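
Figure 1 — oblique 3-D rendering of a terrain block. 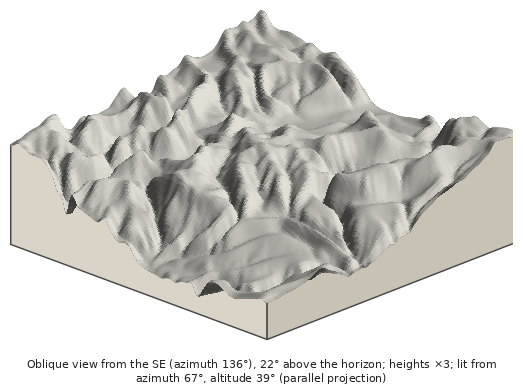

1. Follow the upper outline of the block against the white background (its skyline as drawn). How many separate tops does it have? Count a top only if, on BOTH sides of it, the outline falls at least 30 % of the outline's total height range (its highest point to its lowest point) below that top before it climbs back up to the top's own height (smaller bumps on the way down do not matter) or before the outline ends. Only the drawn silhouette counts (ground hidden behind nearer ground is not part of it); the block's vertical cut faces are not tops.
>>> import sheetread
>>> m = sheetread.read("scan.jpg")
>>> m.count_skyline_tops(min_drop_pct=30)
1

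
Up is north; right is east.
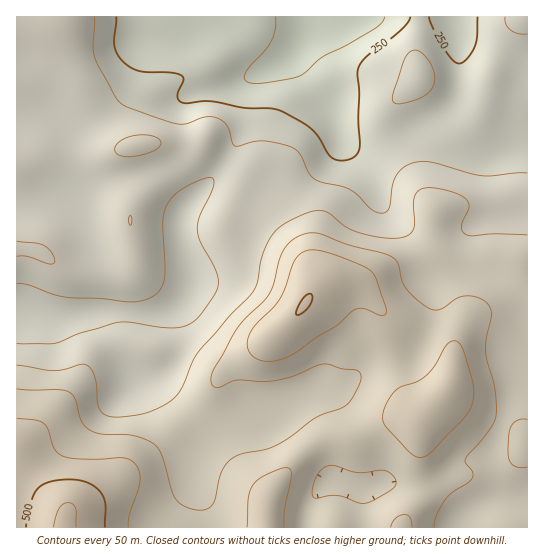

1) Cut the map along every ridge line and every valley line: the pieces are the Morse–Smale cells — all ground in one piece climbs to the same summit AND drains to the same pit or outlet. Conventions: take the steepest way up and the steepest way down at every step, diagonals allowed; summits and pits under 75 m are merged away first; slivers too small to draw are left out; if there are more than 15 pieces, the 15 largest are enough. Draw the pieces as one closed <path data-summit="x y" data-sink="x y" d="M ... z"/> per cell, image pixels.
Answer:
<path data-summit="65 527" data-sink="310 17" d="M527 16l-511 1 1 511 187-1-1-22-11-28 0-16 7-15 10-15-51-50-17-2 10 0 10-4 12-14 6-15-3-39 13-20 2-10 34-14 15-14 7-12 5-26 9-21 20-25 18-43 5-8 15-13 10 2 12 38 26 25 16 40 11 13 24 13 11 3 26-2 23-12-5 8 0 14 6 14 8 7 18 8 13 4 10-1z"/><path data-summit="305 305" data-sink="310 17" d="M326 101l-7 0-6 4-14 17-18 43-17 21-9 17-7 30-8 16-15 14-34 14-2 10-13 20 3 39-6 15-12 14-10 4-10 0 17 2 51 50-10 15-7 15 0 16 11 28 2 23 256 0 2-6 7-9 29-16-8-43 18-49 19-38 0-90-23-5-18-8-8-7-6-14 0-14 2-5-20 9-26 2-11-3-24-13-11-13-16-40-26-25-9-32z"/><path data-summit="65 527" data-sink="310 17" d="M527 368l-22 46-14 40 8 43-29 16-7 9-1 6 66-1z"/>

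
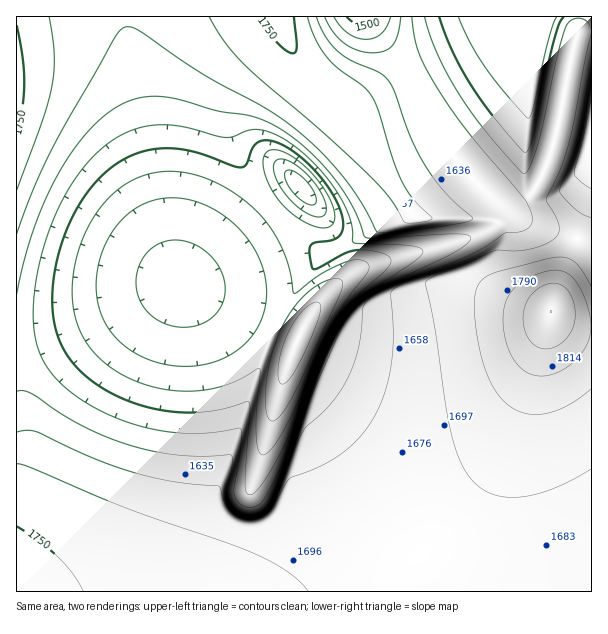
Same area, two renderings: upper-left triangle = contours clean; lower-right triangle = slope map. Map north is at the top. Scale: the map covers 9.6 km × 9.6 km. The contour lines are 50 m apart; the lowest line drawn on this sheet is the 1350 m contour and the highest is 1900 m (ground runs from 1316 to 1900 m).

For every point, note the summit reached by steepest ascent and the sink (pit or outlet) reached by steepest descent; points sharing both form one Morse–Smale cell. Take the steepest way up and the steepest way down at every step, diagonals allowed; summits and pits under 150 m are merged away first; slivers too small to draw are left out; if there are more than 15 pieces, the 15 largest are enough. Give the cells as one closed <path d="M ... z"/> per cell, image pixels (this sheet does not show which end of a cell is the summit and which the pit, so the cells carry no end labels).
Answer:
<path d="M279 16l-263 1 0 574 575 1 1-389-26 60-15 49-27-18-13-15-5-10 0-38-6-8-15-5-66 0-5-2-29-42-35-58-38-38-11-13-11-18z"/><path d="M524 16l-244 1 10 30 11 18 11 13 38 38 35 58 29 42 5 2 66 0 15 5 6 8 0 38 5 10 13 15 27 18 11-37 30-74 0-37-26 24-9 0-29-14-4-6 0-24 8-67 0-35-4-19z"/><path d="M591 16l-67 1 8 25 0 35-8 67 0 24 4 6 29 14 9 0 4-2 22-24z"/>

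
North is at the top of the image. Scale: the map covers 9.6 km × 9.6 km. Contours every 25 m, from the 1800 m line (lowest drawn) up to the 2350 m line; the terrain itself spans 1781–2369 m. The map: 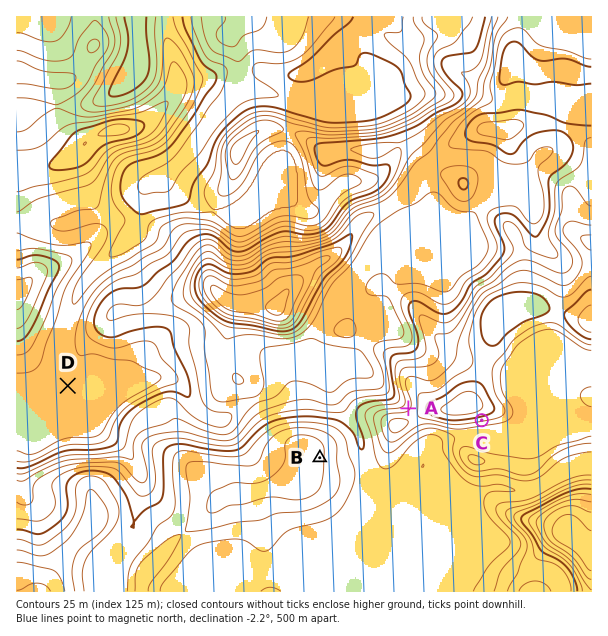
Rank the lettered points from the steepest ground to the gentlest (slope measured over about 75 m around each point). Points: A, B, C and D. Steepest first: C A B D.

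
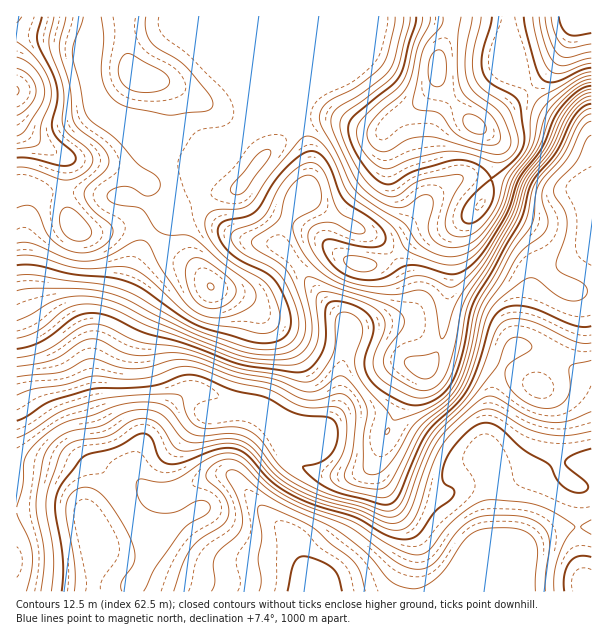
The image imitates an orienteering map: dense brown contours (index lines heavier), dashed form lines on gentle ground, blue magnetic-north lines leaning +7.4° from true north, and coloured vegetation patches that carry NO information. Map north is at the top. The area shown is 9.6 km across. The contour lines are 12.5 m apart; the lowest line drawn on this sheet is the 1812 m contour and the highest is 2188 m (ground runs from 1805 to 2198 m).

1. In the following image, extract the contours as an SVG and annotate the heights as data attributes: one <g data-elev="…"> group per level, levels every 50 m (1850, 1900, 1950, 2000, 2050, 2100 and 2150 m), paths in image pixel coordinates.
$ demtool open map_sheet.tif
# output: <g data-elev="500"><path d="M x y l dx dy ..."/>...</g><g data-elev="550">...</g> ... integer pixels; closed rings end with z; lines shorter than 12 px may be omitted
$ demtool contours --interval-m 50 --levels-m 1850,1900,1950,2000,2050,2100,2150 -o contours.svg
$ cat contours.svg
<g data-elev="1850"><path d="M174 591l9-27 8-15 10-10 21-14 6-7 1-9-4-11-5-7-12-11-2-4 2-6 5-5 8-5 7-1 8 1 6 4 22 22 17 12 21 10 47 19 46 34 9 5 9 3 10 0 11-6 23-32 8-7 9-5 12-3 18-1 15 1 13 3 11 8 6 12 0 10-4 27 0 15"/></g><g data-elev="1900"><path d="M41 591l3-22 0-15-7-39-1-12 6-41 4-10 8-11 11-7 10-4 26-4 27-14 16-3 14 4 9 6 15 19 7 4 11 1 27-4 15 2 12 8 22 27 18 12 23 10 40 11 26 12 10 2 9-3 8-8 18-52 11-22 14-15 30-25 6-2 6 1 32 19 22 6 18-1 24-9"/></g><g data-elev="1950"><path d="M17 395l15-6 33-4 27-9 30 3 15 0 16-3 26-9 9-1 10 2 36 14 36 8 32 16 12 2 19-1 8 2 4 5 1 6 0 20-4 15-11 18 0 7 7 6 11 5 29 6 10 0 4-3 4-7 19-43 8-13 8-9 23-20 11-15 10-25 11-44 5-9 6-7 24-20 9-4 7 2 18 14 12 6 12 0 8-6 0-6-4-4-21-11-6-6 1-7 9-26 1-12-2-10-10-15-1-6 3-9 20-21 9-21 5-5"/></g><g data-elev="2000"><path d="M17 349l13-3 12-5 35-25 9-3 9 0 16 4 33 16 39 10 56 21 52 8 11 0 10-6 11-16 3-12-1-26 2-7 5-3 7-1 12 3 11 5 7 6 4 6 0 12-7 21-2 9 3 11 6 9 11 9 21 11 12 2 12-3 15-9 10-15 9-25 10-48 47-84 12-39 24-30 20-38 8-8 7-2"/></g><g data-elev="2050"><path d="M17 275l18 0 79 12 21 8 47 28 23 10 47 15 17 2 13-3 7-3 5-5 5-12-2-15-7-21-6-11-6-7-9-7-29-14-7-9-2-7 5-6 18-6 9-6 5-8 12-24 14-16 14-7 6 0 4 2 8 11 8 25 4 9 6 6 16 8 5 6-2 3-7 1-20-10-7-2-11 2-7 4-3 8 3 12 9 13 12 12 16 9 20 4 21 0 21-9 9-1 12 2 16 9 6 0 8-4 10-10 17-21 21-37 13-36 23-30 17-38 16-16 7-5 6-1"/></g><g data-elev="2100"><path d="M206 308l10 0 11-4 7-7 2-9-6-9-17-14-12-7-7 0-5 3-3 6 1 17 7 15 6 6z"/><path d="M17 208l10-3 8 3 4 7 6 15 5 7 10 9 12 6 12 1 12-3 11-7 6-9 0-4-2-5-19-16-8-12 0-5 2-4 20-18 2-5 1-6-7-12-23-18-6-10-3-32-11-39 1-9 6-22"/><path d="M137 92l12 0 12-2 7-4 1-6-2-5-5-4-30-16-6-1-4 3-3 6 0 14 3 6 4 4z"/><path d="M404 17l-9 40-5 12-7 8-18 14-29 18-4 7-1 9 5 13 19 39 7 10 11 10 14 8 12 3 8-2 15-11 6 0 3 2 2 7-4 18 0 9 5 9 9 6 10 2 12-2 9-5 9-9 17-24 11-32 21-29 3-9 3-19 5-11 8-9 22-16 9-5 9-2"/></g><g data-elev="2150"><path d="M17 136l6-3 4-6 15-23 3-12-2-11-7-11-9-8-10-5"/><path d="M430 17l-1 9-11 21-6 28-5 12-8 9-21 18-10 14-1 6 2 7 3 5 6 5 9 0 21-12 18-2 12 1 56 16 9 0 6-5 2-6-1-6-8-21-7-8-21-16-7-14-2-12 1-13 6-36"/><path d="M539 17l2 13 5 17 4 10 5 6 5 2 6 0 25-7"/></g>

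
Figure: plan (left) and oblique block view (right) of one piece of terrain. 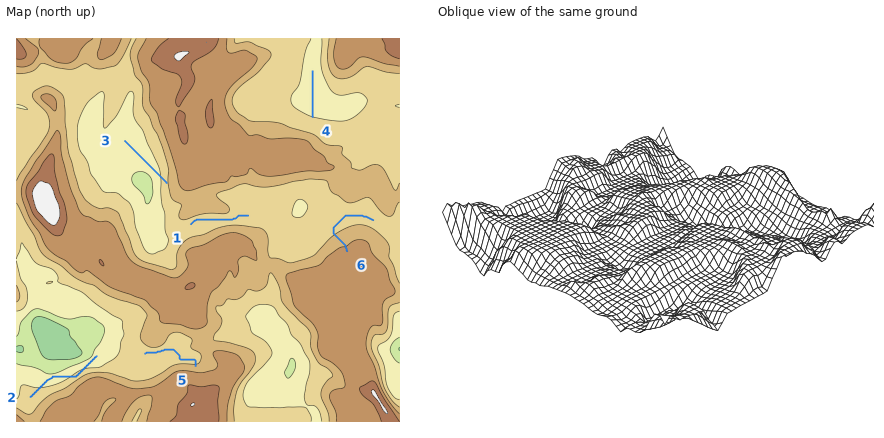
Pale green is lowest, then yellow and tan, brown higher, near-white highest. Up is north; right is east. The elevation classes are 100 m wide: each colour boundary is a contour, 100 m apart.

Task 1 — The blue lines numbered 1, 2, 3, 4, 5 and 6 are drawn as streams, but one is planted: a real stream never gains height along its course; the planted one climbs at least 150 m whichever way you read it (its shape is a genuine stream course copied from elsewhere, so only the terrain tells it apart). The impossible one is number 2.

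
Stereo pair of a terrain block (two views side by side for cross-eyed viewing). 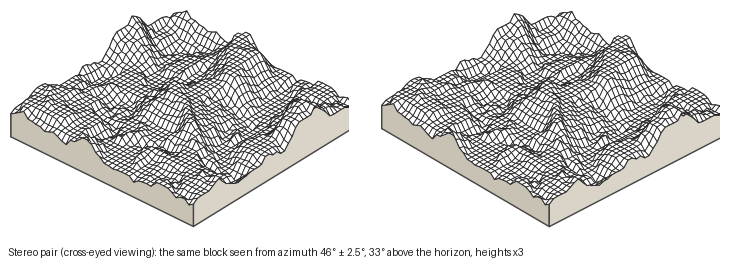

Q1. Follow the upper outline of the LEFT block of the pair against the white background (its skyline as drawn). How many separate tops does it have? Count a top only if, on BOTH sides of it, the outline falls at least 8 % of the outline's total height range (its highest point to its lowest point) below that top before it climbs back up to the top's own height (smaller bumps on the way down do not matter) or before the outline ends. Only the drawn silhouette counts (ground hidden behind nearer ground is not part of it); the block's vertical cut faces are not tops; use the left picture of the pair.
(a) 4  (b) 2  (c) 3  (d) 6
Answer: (c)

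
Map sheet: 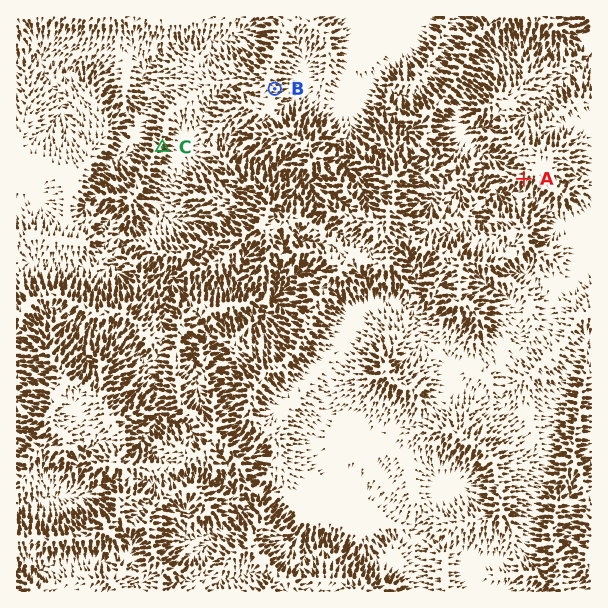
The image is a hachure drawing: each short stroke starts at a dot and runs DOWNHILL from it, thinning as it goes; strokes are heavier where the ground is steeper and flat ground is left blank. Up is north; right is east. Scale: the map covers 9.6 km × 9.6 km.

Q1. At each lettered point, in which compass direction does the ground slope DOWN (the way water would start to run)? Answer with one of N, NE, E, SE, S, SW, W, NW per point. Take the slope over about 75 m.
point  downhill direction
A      SW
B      E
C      E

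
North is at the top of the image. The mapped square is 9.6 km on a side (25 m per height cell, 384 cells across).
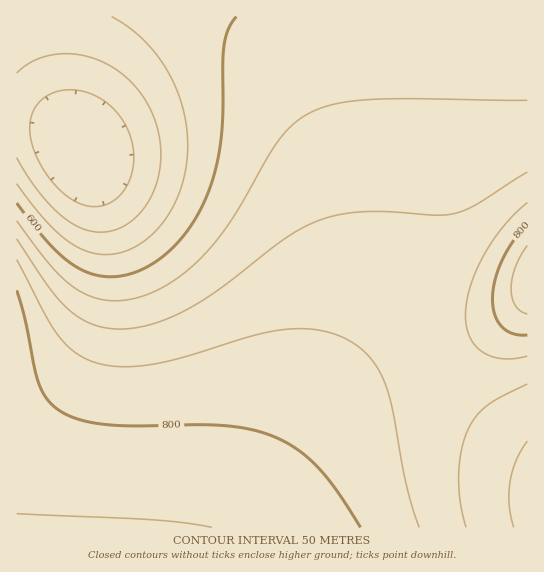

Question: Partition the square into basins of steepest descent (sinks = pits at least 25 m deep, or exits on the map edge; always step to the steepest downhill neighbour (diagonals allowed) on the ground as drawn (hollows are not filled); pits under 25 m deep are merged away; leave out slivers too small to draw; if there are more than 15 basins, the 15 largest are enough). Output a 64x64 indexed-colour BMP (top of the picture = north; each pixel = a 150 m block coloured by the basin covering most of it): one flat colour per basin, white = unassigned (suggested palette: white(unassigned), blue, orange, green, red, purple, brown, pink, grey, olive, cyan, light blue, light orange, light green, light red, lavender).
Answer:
<image width="64" height="64" href="data:image/bmp;base64,Qk12CAAAAAAAAHYAAAAoAAAAQAAAAEAAAAABAAQAAAAAAAAIAAATCwAAEwsAABAAAAAAAAAA////ALR3HwAOf/8ALKAsACgn1gC9Z5QAS1aMAMJ34wB/f38AIr28AM++FwDox64AeLv/AIrfmACWmP8A1bDFABERERERERERERERERERESIiIiIiIiIiIiIiIiIiIiIiERERERERERERERERERERIiIiIiIiIiIiIiIiIiIiIiIRERERERERERERERERERESIiIiIiIiIiIiIiIiIiIiIhERERERERERERERERERERIiIiIiIiIiIiIiIiIiIiIiERERERERERERERERERERESIiIiIiIiIiIiIiIiIiIiIRERERERERERERERERERERIiIiIiIiIiIiIiIiIiIiIhERERERERERERERERERERESIiIiIiIiIiIiIiIiIiIiEREREREREREREREREREREREiIiIiIiIiIiIiIiIiIiIRERERERERERERERERERERESIiIiIiIiIiIiIiIiIiIhEREREREREREREREREREREREiIiIiIiIiIiIiIiIiIiERERERERERERERERERERERERIiIiIiIiIiIiIiIiIiIREREREREREREREREREREREREiIiIiIiIiIiIiIiIiIhERERERERERERERERERERERERIiIiIiIiIiIiIiIiIiERERERERERERERERERERERERESIiIiIiIiIiIiIiIiIREREREREREREREREREREREREREiIiIiIiIiIiIiIiIhERERERERERERERERERERERERERIiIiIiIiIiIiIiIiERERERERERERERERERERERERERESIiIiIiIiIiIiIiIREREREREREREREREREREREREREREiIiIiIiIiIiIiIhERERERERERERERERERERERERERERIiIiIiIiIiIiIiERERERERERERERERERERERERERERERIiIiIiIiIiIiIRERERERERERERERERERERERERERERESIiIiIiIiIiIhERERERERERERERERERERERERERERERESIiIiIiIiIiERERERERERERERERERERERERERERERERERIiIiIiIiIREREREREREREREREREREREREREREREREREREiIiIiIhERERERERERERERERERERERERERERERERERERESIiIiERERERERERERERERERERERERERERERERERERERESIiIRERERERERERERERERERERERERERERERERERERERESIhERERERERERERERERERERERERERERERERERERERERESERERERERERERERERERERERERERERERERERERERERERERERERERERERERERERERERERERERERERERERERERERERERERERERERERERERERERERERERERERERERERERERERERERERERERERERERERERERERERERERERERERERERERERERERERERERERERERERERERERERERERERERERERERERERERERERERERERERERERERERERERERERERERERERERERERERERERERERERERERERERERERERERERERERERERERERERERERERERERERERERERERERERERERERERERERERERERERERERERERERERERERERERERERERERERERERERERERERERERERERERERERERERERERERERERERERERERERERERERERERERERERERERERERERERERERERERERERERERERERERERERERERERERERERERERERERERERERERERERERERERERERERERERERERERERERERERERERERERERERERERERERERERERERERERERERERERERERERERERERERERERERERERERERERERERERERERERERERERERERERERERERERERERERERERERERERERERERERERERERERERERERERERERERERERERERERERERERERERERERERERERERERERERERERERERERERERERERERERERERERERERERERERERERERERERERERERERERERERERERERERERERERERERERERERERERERERERERERERERERERERERERERERERERERERERERERERERERERERERERERERERERERERERERERERERERERERERERERERERERERERERERERERERERERERERERERERERERERERERERERERERERERERERERERERERERERERERERERERERERERERERERERERERERERERERERERERERERERERERERERERERERERERERERERERERERERERERERERERERERERERERERERERERERERERERERERERERERERERERERERERERERERERERERERERERERERERERERERERERERERERERERERERERERERERERERERERERERERERERERERERERERERERERERERERERERERERERERERERERERERERERERERERERERERERERERERERERERERERERERERERERERERERERERERERERERERERERERERERERERERERERERERERERERERERERERERERERERERERERERERERERERERERERERERERERERERERERERERERERERERERERERERERERERERERERERERERERERERERERERERERERERERERERERERERERERERERERERERERERERERERERERERERERERERERERERERERERERERERERERERERERERERERERERERER"/>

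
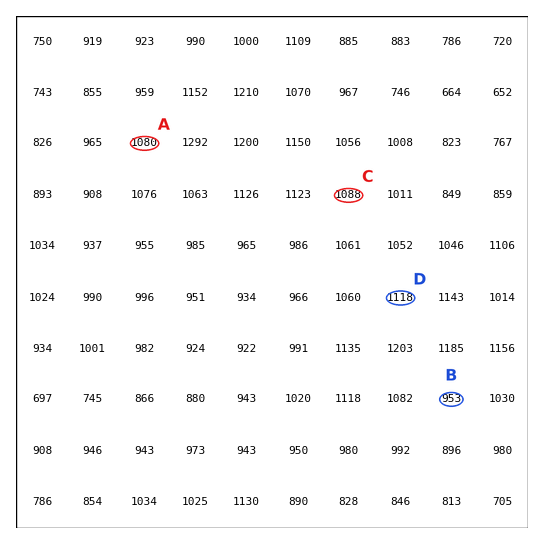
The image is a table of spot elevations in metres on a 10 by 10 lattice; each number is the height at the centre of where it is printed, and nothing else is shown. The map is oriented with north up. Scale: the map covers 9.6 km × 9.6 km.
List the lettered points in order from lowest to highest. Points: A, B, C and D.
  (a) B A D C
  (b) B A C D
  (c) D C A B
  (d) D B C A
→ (b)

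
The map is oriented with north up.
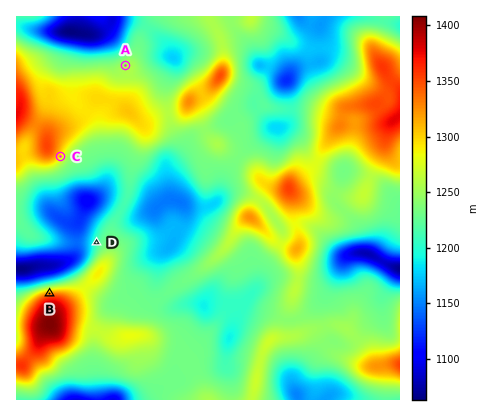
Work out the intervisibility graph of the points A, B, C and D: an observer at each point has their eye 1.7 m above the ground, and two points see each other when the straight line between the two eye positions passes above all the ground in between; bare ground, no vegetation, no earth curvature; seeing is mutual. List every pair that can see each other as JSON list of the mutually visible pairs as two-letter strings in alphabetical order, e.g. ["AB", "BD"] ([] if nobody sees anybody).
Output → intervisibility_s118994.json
["BC", "BD", "CD"]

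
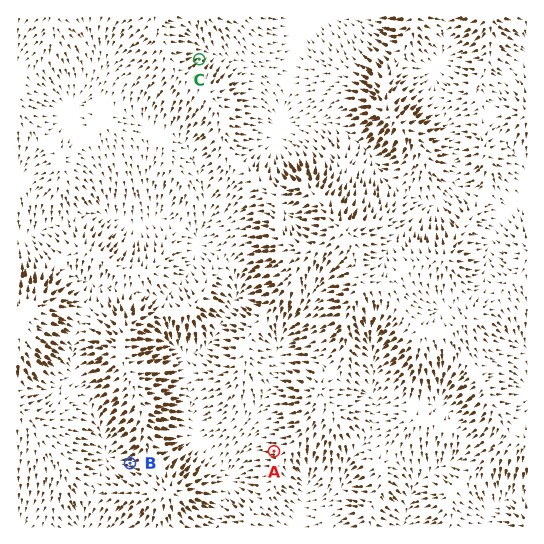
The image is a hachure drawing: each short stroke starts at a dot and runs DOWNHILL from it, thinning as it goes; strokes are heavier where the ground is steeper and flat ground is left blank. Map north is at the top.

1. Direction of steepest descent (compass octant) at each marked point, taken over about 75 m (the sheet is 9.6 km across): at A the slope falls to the W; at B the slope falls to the W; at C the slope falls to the NE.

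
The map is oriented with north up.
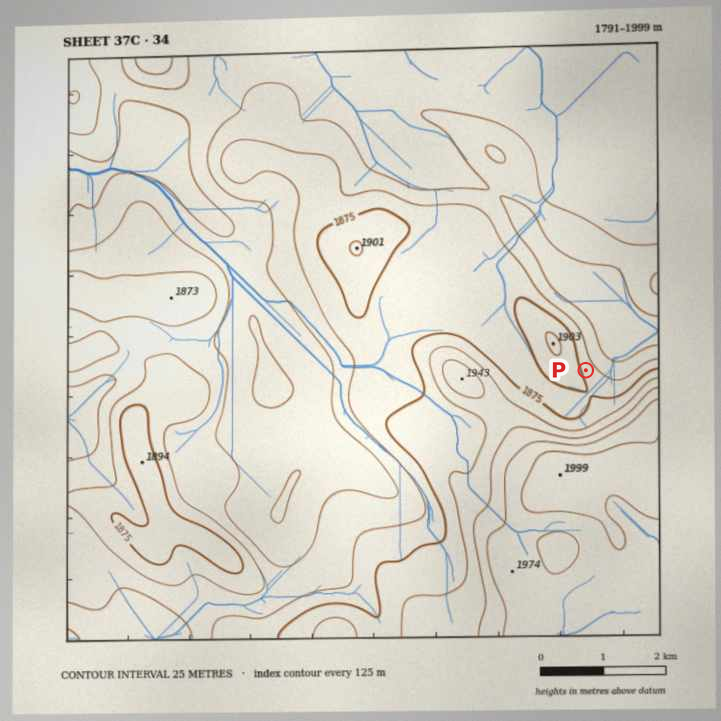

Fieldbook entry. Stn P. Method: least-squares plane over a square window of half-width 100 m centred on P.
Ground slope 6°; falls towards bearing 62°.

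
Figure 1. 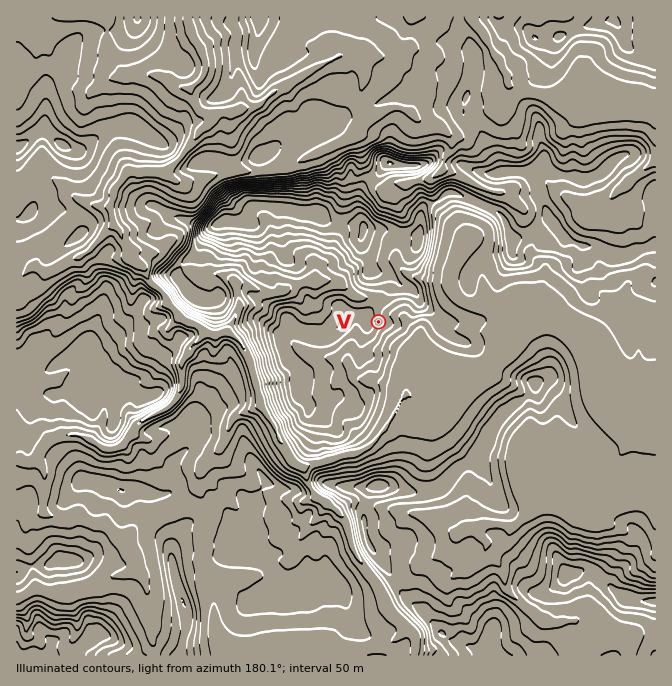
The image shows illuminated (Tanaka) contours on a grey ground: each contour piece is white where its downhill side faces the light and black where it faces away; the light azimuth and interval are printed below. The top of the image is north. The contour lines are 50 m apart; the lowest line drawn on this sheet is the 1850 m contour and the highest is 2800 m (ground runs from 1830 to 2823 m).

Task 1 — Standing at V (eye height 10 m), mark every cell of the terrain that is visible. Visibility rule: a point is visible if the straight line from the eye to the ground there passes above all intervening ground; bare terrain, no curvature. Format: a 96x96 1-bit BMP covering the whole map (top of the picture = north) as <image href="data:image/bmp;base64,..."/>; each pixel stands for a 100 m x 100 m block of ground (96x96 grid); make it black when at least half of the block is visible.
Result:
<image width="96" height="96" href="data:image/bmp;base64,Qk2+BAAAAAAAAD4AAAAoAAAAYAAAAGAAAAABAAEAAAAAAIAEAAATCwAAEwsAAAIAAAAAAAAA////AAAAAAAAAABwAAAAAAYfgAAAAAAAAAAAAB4PgAAAAAAAAAAAAH4HAAAAAAAAAAAAAf4GAAAAAAAAAAAAA/8EAAAAAAAAAAAAA//IAAAAAAAAAAAAB//4AAAAAAAAAAAAD//wAAAAAAAAMMAAD//gAD8AAAAAH/AAAH/vAH8AAAAAB/4AAAf/gH8AAAAAAf8AAAP/wMAAAAAAA/4AAAB/8OAAAAAAA/4AAAB//+AAAAAAHvwAAAA///gAAAAAD/wAAAAf//gAAAAAD/gAAAAf//wAAAAAB/gAAAAH4CwAAAAAA/AAAAADwAQAAAAAAfAAAAAAAAAAAAAAAJAAAAAAAAAAAAAAAAAAAAAAAAAAAAAAAAAAAAAAAAAAAAAAAAAAAAAAAAAAAAAAAAAADAAAAAAAAAAAAAD//wAAAAAAAAAAAAP//4AAAAAAAAAAAAA//8AAAAAAAAAAAAAP/+AAAAAAAAAAAAAH//gAAAAAAAAAAAAH//wAAAAAAAAAAAAD//wAAAAAAAAAAAAD//4AAAAAAAAAAAAB//4AAAAAAAAAAAEA//8AAAAAAAAAAAEA//+AAAAAAAAAAAAT//+AAAAAAAAAAAB7///gAAAAAAAAAAB////8AAAAAAAAAAB////8AAAAAAAAAAAf///8AAAAAAAAAAAB///8AAAAAAAAAAAB////AAAAAAAAAAAC////gA8AAAAAAAAH////gD8AAAAAAAADP/g/gf8AAAAAAAAAH/B/h/8AAAAAAAAAD/H///8AAAAAAAAAD/////8AAAAAAAAHD/////8AAAAAAAAHv4f///8AAAAAAAAH/Af///8AAAAAAAAD+Af///8AAAAAAAAD+AH//A8AAAAAAAAD8AB//A8AAAAAAAAPwAAf+A8AAAAAAAAfgAAH+4cAAAAAAAAEAAAB/gMAAAAAAAAAAAAA+PMAAAAAAAAAAAAAePAAAAAAAAAAAAAA/4AAAAAAAAAAAAAA+AAAAAAAAAAAAAAAYAAAAAAAAAEAAAAAQAAAAAAAAAMAAAAAAAAAAAAAAAYAAAAAAAAAAAAAAAAAAAAAAAAAAAAAAAAAAAAAAAAAAAAAAAAAAAAAAAAAAAAAAAAAAAAAAAAAAAAAAAAAAAAAAAAAAAAAAAAAAAAAAAAAAAAAAAAAAAAAAAAAAAAAAAAAAAAAAAAAAAAAAAAAAAAAAAAAAAAAAAAAAAAAAAAAAAAAAAAAAAAAAAAAAAAAAAAAAAAAAAAAAAAAAAAAAAAAAAAAAAAAAAAAAAAAAAAAAAAAAAAAAAAAAAAAAAAAAAAAAAAAAAAAAAAAAAAAAAAAAAAAAAAAAAAAAAAAAAAAAAAAAAAAAAAAAAAAAAAAAAAAAAAAAAAAAAAAAAAAAAAAAAAAAAAAAAAAAAAAAAAAAAAAAAAAAAAAAAAAAAAAAAAAAAAAAAAAAAAAAAAAAAAAAAAAAAAAAAAAAAAAAAAAAAAAAAAAAAAAAAAAAAAAAAAAAAAAAAAAAAAAAAAAAAAAAAAAAAAAAAAAAAAAAAA="/>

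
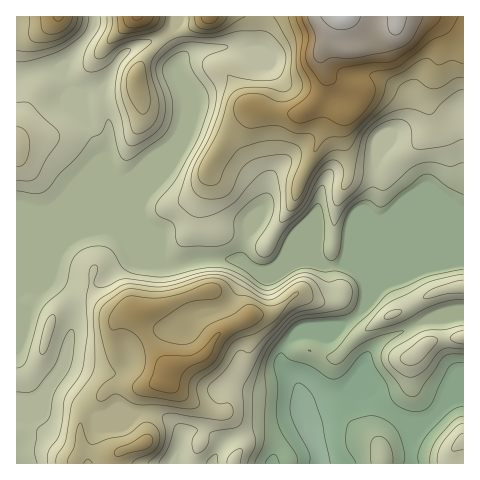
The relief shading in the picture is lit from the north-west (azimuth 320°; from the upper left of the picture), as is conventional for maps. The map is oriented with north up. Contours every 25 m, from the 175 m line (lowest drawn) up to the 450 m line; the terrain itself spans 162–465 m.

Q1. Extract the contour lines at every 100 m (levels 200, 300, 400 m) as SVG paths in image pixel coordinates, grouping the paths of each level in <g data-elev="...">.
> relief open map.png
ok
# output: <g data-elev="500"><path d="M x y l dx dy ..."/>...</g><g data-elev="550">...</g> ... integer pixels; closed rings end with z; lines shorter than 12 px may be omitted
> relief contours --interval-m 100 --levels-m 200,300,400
<g data-elev="200"><path d="M265 463l4-6 4-3 4 2 2 7"/><path d="M297 463l-1-8-14-22-5-14 1-33-4-22 2-6 3-4 4-1 7 7 21 6 16 11 7 2 9-4 17-19 4-3 5-1 2 3 4 12 11 16 7 19 10 6 13 4 8-2 6-5 20-40 5-2 8-1"/><path d="M404 463l0-12-8-21-11-10-14-4-18 4-6 6-1 11 0 9 10 17"/><path d="M463 406l-7 2-5 3-24 24-9 17 1 11"/></g><g data-elev="300"><path d="M148 463l12-11 4-8 1-12-3-14 2-4 9-1 48 7 7-1 4-2 1-6-2-6-3-2-10 1-4-3-6-8 0-7 17-16 12-18 4-2 7 3 3-1 39-39 22-12 1-8-5-9-4-2-6 0-22 16-9 2-8-3-33-20-15-2-47 12-39-3-23 14-6 6-3 8 2 45-1 12-4 9-18 25-6 37-9 15-1 8"/><path d="M17 167l5-2 4-4 3-8 1-9-1-7-3-6-5-3-4-1"/><path d="M17 51l18 0 26-7 9-6 8-7 3-6 2-8"/><path d="M107 17l-1 11-11 22 0 6 2 3 7-2 13-10 10-5 16-3 9 2-2 4-23 19-4 7-2 9 0 10 1 9 10 31 5 4 6-1 7-5 7-11 2-15-7-26-1-12 6-11 14-12 11-4 29 0 27-6 24 0 5 1 5 3 12 14 2 7-1 9-4 10-4 4-20 2-29-6-2 10-10 37-8 18-13 24-4 11 0 8 3 8 5 5 7 3 12 0 10-4 4-6 9-20 9-8 10-4 19-3 9 1 4 5-6 25 0 19 2 7 6-1 6-6 16-31 7-8 6-4 7-1 6 6 2 7-3 14 1 2 4 0 4-4 3-5 9-42 4-7 6-7 16-10 14-5 10 0 15 5 5 0 18-18 8-5 5-1"/></g><g data-elev="400"><path d="M132 17l1 2 4 1 3-1 3-2"/><path d="M302 17l6 18-2 19 1 8 13 20 7 3 8-3 3-11 4-3 28-5 19-1 7-2 20-14 11-14 10-8 4-7"/></g>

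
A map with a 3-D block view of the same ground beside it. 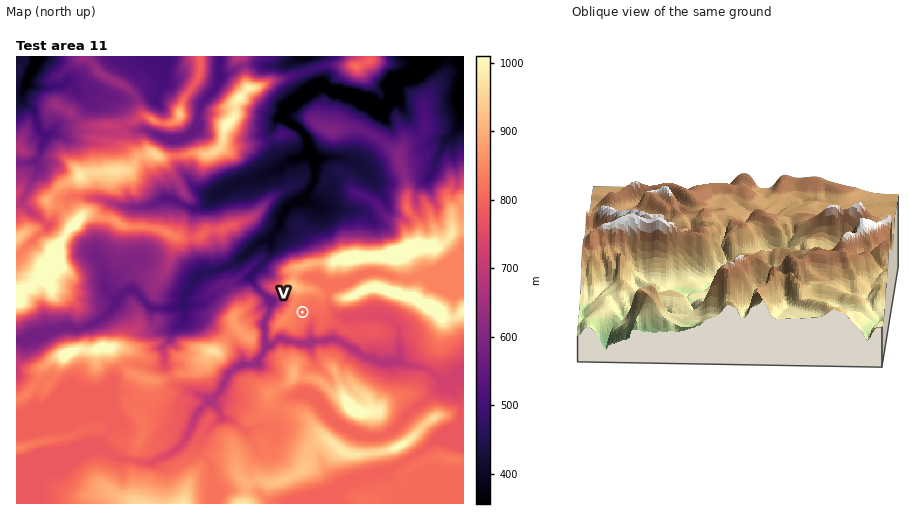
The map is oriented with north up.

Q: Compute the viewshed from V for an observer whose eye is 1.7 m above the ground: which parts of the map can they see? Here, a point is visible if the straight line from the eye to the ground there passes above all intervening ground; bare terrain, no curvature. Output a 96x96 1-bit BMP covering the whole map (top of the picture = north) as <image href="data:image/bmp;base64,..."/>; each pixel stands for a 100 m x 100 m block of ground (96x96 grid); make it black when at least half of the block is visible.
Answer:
<image width="96" height="96" href="data:image/bmp;base64,Qk2+BAAAAAAAAD4AAAAoAAAAYAAAAGAAAAABAAEAAAAAAIAEAAATCwAAEwsAAAIAAAAAAAAA////AAAAAAAAAAAB/AOAAAAAAAAAAAAAPAAAAAAAAAAAAAAAHAAAAAAAAAAAAAAADAAAAAAAAAAAAAAAAAAAAAAAAAAAAAAAAAAAAAAAAAAAAAAAAAEAAAAAAAAAAAAAAAEAAAAAAAAAAAAAAAAAAAAAAAAAAAAAAAAAAAAAAAAAAAAAAAAAAAAAAAAAAAAAAAIAAAMAAAAAAAAAAAAAAAQAAAAAAAAAAAAAABgAAAAAAAAAAAAAADAAAAAAAAAAAAAAAMAABAAAAAAAAAAAAIAAAgAAAAAAAAAAAAAAAwAAAAAAAAAAAAAAA8AAAAAAAAAAAAAAAfAAAAAAAAAAAAH8AP0AAAAAAAAAAAP2ACUAAAAAAAAAAAfzAAEAAAAAAAAAAA//8AEAAAAAAAAGAB///AMAAAAAAAAAAD///gcAAAAAAAAAAPv//gEAAAAAAAAAB+P//zAAAAAAAAAAG9v+f+AAAAAAAAAAOfvwAcAAAAAAAAAAP/mAB8AAAAAAAAAAfvwAD8AAAAAAAAAAOPwAB+AAAAAAAAAAADAAB+AAAAAAAAAAAAAAB+AAAAAAAAAAAAAQB+AAAAAAAAAAAAH4D+AAAAAAAAAAAIB8H/AAAAAAAAAAAMAEH+AAAAAAAAAAPMAAH+AAAAAAAAAAP8AAP+AAAAAAAAAAH8AAP8AAAAAAAAAAD84A/wAAAAAAAAAAD98A/AAAAAAAAAAAD98B8AAAAAAAAAAAH4ABAAAAAAAAAAAAMAAAAAAAAAAAAAAAAAAAAAAAAAAAAAAAAAAAAAAAAAAAAAAAAAIAAAAAAAAAAAAAAB+AAAAAAAAAAAAAAD//wAAAAAAAAAAAAAf/4AAAAAAAAAAAAAABAAAAAAAAAAAAAAAAAAAAAAAAAAAAAAAAAAAAAAAAAAAAAAAAAAAAAAAAAAAAAAAAAAAAAAAAAAAAAAAAAAAAAAAAAAAAAAAAAAAAAAAAAAAAAAAAAAAAAAAAAAAAAAAAAAAAAAAAAAAAAAAAAAAAAAAAAAAAAAAAAAAAAAAAAAAAAAAAAAAAAAAAAAAAAAAAAAAAAAAAAAAAAAAAAAAAAAAAAAAAAAAAAAAAAAAAAAAAAAAAAAAAAAAAAAAAAAAAAAAAAAAAAAAAAAAAAAAAAAAAAAAAAAAAAAAAAAAAAAAAAAAAAAAAAAAAAAAAAAAAAAAAAAAAAAAAAAAAAAAAAAAAAAAAAAAAAAAAAAAAAAAAAAAAAAAAAAAAAAAAAAAAAAAAAAAAAAAAAAAAAAAAAAAAAAAAAAAAAAAAAAAAAAAAAAAAAAAAAAAAAAAAAAAAAAAAAAAAAAAAAAAAAAAAAAAAAAAAAAAAAAAAAAAAAAAAAAAAAAAAAAAAAAAAAAAAAAAAAAAAAAAAAAAAAAAAAAAAAAAAAAAAAAAAAAAAAAAAAAAAAAAAAAAAAAAAAAAAAAAAAAAAAAAAAAAAAAAAAAAAAAAAAAAAAAAAAAAAAAAAAAAAAAAAAAAAAAAAAAAAAAAAAAAAAAAAAAAAAAAAAAAAAAAAAAAAAAA="/>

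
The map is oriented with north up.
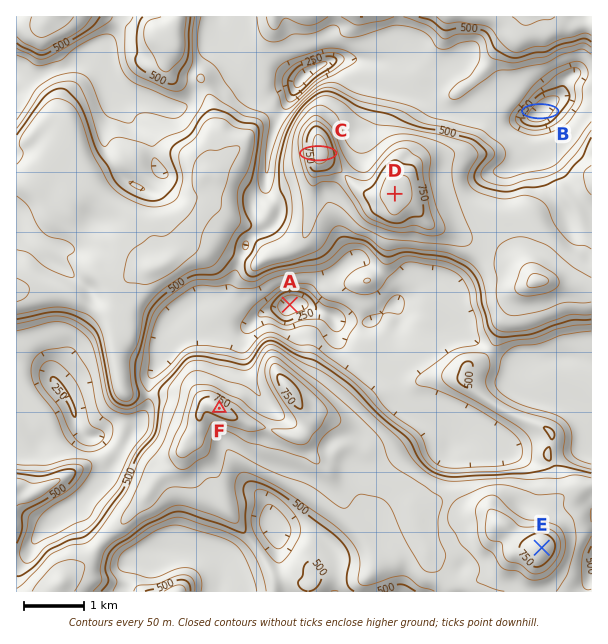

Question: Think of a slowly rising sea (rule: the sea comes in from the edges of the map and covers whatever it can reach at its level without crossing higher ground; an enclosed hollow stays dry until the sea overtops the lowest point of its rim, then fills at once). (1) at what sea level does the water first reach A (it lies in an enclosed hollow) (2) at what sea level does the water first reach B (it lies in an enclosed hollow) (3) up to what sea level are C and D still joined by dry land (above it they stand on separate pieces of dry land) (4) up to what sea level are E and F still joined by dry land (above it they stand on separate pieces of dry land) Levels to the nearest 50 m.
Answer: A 450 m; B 350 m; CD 700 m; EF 600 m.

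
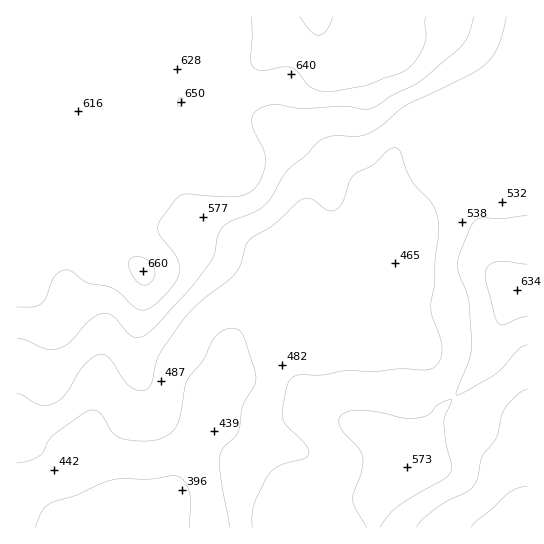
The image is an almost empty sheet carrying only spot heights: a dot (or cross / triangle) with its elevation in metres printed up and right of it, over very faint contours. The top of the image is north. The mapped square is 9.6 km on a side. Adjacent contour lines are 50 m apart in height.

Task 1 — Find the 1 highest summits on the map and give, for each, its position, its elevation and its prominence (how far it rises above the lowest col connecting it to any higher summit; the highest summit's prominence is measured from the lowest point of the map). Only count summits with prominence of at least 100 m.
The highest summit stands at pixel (517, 290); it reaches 634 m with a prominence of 125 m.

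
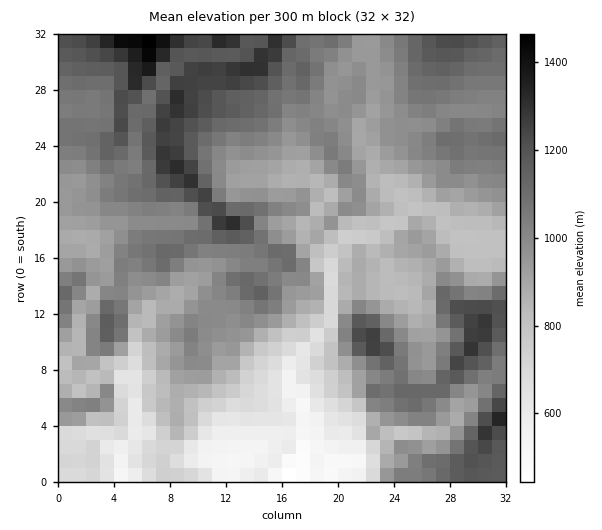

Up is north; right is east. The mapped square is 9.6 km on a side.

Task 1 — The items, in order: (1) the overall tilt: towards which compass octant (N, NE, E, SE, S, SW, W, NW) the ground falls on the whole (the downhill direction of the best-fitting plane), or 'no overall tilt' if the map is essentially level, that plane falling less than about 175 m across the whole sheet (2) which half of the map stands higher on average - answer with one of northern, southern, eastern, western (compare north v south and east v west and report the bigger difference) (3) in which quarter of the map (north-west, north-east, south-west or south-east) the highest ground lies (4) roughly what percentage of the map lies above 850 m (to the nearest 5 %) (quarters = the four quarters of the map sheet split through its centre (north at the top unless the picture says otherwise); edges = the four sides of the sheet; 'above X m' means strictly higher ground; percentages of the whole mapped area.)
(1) Overall the map slopes down towards the south.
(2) On average the northern half of the map is the higher ground.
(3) The highest ground is in the north-west quarter.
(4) Ground above 850 m makes up about 75 % of the sheet.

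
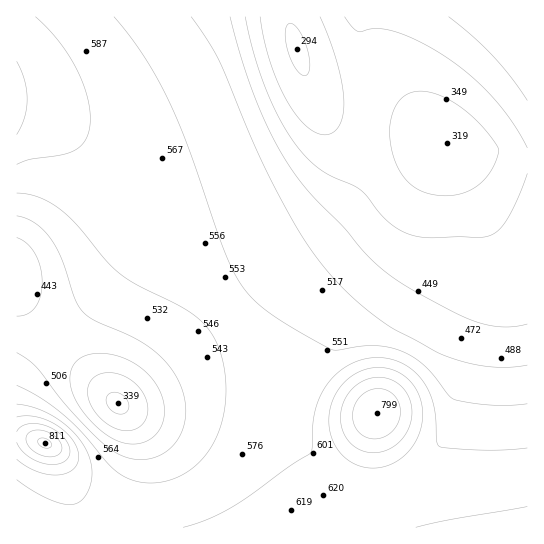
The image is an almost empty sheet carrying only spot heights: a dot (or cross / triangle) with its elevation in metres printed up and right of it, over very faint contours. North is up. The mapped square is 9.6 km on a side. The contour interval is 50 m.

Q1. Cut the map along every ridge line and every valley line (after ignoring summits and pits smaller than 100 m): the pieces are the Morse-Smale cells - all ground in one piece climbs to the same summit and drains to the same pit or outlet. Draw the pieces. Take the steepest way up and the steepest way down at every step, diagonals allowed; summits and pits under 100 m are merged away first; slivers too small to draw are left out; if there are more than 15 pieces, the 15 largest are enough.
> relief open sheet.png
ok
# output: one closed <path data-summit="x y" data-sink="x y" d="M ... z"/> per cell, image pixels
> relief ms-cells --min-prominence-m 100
<path data-summit="377 413" data-sink="297 49" d="M446 143l-51 32-25 13-41 44-63 44-41 34 36 47 24 40 10 20 10 12 12 2 20-3 24-7 15-7 0 28 5 39 11 42 3 5 132 0 1-266-17-3-11-12z"/><path data-summit="17 99" data-sink="297 49" d="M289 16l-273 1 0 93 34 10 33 25 29 32 43 57 70 75 62-49 42-28 41-44 75-45-42-16-22-4-30-2-22-8-12-11-5-9-17-50z"/><path data-summit="377 413" data-sink="118 403" d="M226 311l-109 92 16 18 14 30 2 18-2 58 247 1-14-55-4-31 0-28-15 7-24 7-20 3-12-2-10-12-10-20-24-40z"/><path data-summit="17 99" data-sink="118 403" d="M19 111l-3 0 0 178 9 16 19 22 55 58 18 18 2 0 106-93-70-76-43-57-29-32-33-25z"/><path data-summit="45 443" data-sink="297 49" d="M527 16l-238 1 0 8 6 18 12 36 10 23 12 11 16 7 53 5 48 18 54 104 7 9 12 5 9 0z"/><path data-summit="45 443" data-sink="118 403" d="M17 289l-1 148 26 4 13 9 8 13 12 38 12 27 59 0 3-59-4-23-8-19-8-12-94-98z"/><path data-summit="45 443" data-sink="297 49" d="M27 437l-11 1 0 89 70 1-27-73-12-11z"/>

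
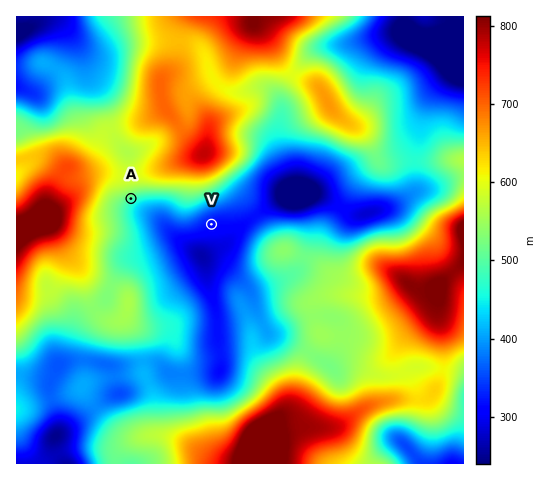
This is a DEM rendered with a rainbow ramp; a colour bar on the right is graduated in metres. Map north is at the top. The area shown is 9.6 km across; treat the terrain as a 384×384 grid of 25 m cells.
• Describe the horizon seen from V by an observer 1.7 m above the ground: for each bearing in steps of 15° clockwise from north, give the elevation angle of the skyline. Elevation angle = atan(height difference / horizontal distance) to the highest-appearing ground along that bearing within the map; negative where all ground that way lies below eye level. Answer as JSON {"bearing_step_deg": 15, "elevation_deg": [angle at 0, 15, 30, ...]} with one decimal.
{"bearing_step_deg": 15, "elevation_deg": [17.9, 13.5, 7.0, 5.6, 4.3, 2.5, 5.4, 7.6, 7.8, 4.8, 5.5, 6.8, 4.7, 3.2, 3.9, 5.7, 5.0, 6.3, 8.7, 7.7, 10.7, 13.6, 15.5, 18.1]}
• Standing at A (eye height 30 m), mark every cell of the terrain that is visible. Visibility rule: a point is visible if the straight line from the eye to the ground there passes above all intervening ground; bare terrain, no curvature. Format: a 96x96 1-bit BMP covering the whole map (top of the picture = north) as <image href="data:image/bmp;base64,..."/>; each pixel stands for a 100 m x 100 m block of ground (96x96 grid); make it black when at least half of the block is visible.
<image width="96" height="96" href="data:image/bmp;base64,Qk2+BAAAAAAAAD4AAAAoAAAAYAAAAGAAAAABAAEAAAAAAIAEAAATCwAAEwsAAAIAAAAAAAAA////AAAAAAAAAAAAA/8AAAAAAAAAAAAAA/+AAAAAAAAAAAAAD/+AAAAAAAAAAAAAH//AAAAAAAAAAAAAf//gAAAAAAAAAAAA///wAAAAAAAAAAAf///4AAAAAAAAAAAP///8AAAAAAAAAAAP///+AAAAAAAAAAAH///+AH4AAAAAAAAD////AP8AAAAAAAAA////gf/AAAAAAAAAf///4//wAAAAAAAAB//////8AAAAAAAAAH//////w4AAAAAAAA///////8AAAAAAAA///////8AAAAAAAAf/////8AAAAAAAAAf///P/AAAAAAAAAAf//8H8AAAAAAAAAAf//4D8AAAAAAAAAAf//wB+AAAAAAAAAAf//gB/AAAAAAAAAA///gB/gAAAAAAAAA///gB/gAAAAAAAAA///wD/wAAAAAAAAA///4D/4wAAAAAAAB///4A//4AAAAAAAB///8A//4AAAAAH4B///+A//4AAAAAP8D///8A//4AAADwf+D///wB//4AAADwf/H///AB//wAAABwf/////AD//wAAAAAf/////gH//gAAAAP//////////AAAAAf/////////+AAAAAf/////////8AAAAA//////////8AAAAB//////////4AAAAH//////w///4PAAAP//////AP//4fwAAf//////AH////4AA///////AAf///8AA/P/////gAP///8AA+H/////gAP///8AA+H/////wAP///8AA+H/////wAD///8AD///////4MB///8AP///////88A///8Af////x///8Af//8Af///+AAf/8AP//8Af///8AAB/8AH//8Af///8AAAAAAA//8AP///+AAAAAAAP/8AP///+AAAAAAAD/8AD///+AAAAAAAA/8AA////AAAAAAAAP8AAf///AAAAAAAAD8AAf///gAAAAAAAA8AAPh//wAAAAAAAAcAAHAf/wAAAAAAAAMAAAAH/wAAAAAAAAEAAAAA/wAAAAAAAAAAAAAAPgAAAAAAAAAAAAAADAAAAAAAAAAAAAAAAAAAAAAAAAAAAAAAAAAAAAAAAAAAAAAAAAAAAAAAAAAAAAAAAAAAAAAAAAAAAAAAAAAAAAAAAAAAAAAAAAAAAAAAAAAAAAAAAAAAAAAAAAAAAAAAAAAAAAAAAAAAAAAAAAAAAAAAAAAAAAAAAAAAAAAAAAAAAAAAAAAAAAAAAAAAAAAAAAAAAAAAAAAAAAAAAAAAAAAAAAAAAAAAAAAAAAAAAAAAAAAAAAAAAAAAAAAAAAAAAAAAAAAAAAAAAAAAAAAAAAAAAAAAAAAAAAAAAAAAAAAAAAAAAAAAAAAAAAAAAAAAAAAAAAAAAAAAAAAAAAAAAAAAAAAAAAAAAAAAAAAAAAAAAAAAAAAAAAAAAAAAAAAAAAAAAAAAAAAAAAAAAAAAAAAAAAAAAAAAAAAAAAAAAAAAAAAAAAAAAAAAAAAAAAAAAAAAAAAAAAAAAAAAAAAAAAAAAAAAAAAAAAAAAAAAAAA="/>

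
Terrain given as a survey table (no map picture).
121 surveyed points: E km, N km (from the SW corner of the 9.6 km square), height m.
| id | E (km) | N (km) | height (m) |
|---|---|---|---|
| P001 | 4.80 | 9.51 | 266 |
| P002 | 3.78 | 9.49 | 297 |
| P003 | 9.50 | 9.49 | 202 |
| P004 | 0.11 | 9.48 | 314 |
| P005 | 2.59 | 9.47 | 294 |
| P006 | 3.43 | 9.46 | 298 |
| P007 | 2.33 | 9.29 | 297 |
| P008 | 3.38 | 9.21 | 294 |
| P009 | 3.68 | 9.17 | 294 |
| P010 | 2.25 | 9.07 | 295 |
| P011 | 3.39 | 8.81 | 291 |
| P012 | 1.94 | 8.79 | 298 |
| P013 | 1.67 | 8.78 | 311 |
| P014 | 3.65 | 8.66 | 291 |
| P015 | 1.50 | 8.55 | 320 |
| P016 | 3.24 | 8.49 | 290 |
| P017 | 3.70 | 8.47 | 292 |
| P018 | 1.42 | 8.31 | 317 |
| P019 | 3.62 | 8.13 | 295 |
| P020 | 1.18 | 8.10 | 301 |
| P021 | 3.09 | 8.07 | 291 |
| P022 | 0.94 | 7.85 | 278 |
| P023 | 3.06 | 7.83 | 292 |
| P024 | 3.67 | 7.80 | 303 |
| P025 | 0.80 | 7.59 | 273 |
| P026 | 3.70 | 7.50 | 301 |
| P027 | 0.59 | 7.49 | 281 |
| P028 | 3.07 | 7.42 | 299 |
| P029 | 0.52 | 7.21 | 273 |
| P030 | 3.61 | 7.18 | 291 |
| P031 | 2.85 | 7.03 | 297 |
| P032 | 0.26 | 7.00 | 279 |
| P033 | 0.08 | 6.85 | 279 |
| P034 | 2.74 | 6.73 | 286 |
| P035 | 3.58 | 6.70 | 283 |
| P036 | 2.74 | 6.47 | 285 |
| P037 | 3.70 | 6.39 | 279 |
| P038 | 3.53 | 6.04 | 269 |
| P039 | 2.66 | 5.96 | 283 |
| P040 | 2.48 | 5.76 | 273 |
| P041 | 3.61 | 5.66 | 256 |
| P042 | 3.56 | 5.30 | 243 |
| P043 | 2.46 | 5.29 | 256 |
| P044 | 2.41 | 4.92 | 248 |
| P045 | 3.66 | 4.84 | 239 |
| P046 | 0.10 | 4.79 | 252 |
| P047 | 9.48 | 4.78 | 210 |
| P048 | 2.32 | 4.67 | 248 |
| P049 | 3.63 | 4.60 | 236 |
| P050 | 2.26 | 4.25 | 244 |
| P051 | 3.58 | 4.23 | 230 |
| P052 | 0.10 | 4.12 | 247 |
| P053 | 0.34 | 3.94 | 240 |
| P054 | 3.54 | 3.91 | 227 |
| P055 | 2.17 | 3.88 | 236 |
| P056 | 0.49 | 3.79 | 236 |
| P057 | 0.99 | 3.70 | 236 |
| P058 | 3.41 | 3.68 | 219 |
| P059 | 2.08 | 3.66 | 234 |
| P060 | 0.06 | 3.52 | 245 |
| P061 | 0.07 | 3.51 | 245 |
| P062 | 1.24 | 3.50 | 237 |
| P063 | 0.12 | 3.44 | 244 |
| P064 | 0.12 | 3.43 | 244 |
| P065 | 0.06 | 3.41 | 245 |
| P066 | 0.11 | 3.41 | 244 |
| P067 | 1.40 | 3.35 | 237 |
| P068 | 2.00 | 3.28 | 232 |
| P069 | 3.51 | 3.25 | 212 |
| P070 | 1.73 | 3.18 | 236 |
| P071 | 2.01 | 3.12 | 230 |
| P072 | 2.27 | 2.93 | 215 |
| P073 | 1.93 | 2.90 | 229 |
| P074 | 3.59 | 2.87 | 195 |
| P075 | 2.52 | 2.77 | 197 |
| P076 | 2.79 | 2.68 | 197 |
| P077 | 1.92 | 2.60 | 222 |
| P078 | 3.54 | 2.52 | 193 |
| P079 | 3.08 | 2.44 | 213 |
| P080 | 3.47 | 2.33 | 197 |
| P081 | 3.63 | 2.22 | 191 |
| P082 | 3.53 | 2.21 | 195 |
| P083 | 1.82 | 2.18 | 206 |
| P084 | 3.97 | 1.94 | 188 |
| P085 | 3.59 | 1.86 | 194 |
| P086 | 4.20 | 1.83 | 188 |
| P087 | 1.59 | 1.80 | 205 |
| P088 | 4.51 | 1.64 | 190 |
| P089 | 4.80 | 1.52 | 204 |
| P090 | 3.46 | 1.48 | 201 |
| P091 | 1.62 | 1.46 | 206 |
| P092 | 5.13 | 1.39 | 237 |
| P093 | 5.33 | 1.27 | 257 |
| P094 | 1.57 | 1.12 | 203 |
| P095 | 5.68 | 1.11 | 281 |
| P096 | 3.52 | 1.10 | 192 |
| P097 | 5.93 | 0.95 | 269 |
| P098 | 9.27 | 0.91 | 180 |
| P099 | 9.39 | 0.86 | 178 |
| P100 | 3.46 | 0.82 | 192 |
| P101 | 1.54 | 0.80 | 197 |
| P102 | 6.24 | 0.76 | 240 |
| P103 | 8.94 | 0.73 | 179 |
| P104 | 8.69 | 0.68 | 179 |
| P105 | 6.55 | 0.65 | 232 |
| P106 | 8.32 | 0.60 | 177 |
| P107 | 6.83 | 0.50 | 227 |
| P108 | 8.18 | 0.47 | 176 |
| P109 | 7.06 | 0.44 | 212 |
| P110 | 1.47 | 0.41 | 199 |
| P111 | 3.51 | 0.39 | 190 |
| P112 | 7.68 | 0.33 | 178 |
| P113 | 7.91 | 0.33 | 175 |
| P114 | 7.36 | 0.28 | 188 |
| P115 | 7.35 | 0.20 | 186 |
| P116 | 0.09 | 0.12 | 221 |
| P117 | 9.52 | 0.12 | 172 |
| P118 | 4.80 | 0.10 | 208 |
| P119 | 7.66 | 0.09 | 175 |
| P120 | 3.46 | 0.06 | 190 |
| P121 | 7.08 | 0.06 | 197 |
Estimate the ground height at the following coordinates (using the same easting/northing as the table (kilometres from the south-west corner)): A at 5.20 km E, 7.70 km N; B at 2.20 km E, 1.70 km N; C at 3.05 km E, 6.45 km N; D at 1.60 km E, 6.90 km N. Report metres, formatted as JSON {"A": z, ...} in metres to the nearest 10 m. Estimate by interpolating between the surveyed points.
{"A": 280, "B": 190, "C": 280, "D": 260}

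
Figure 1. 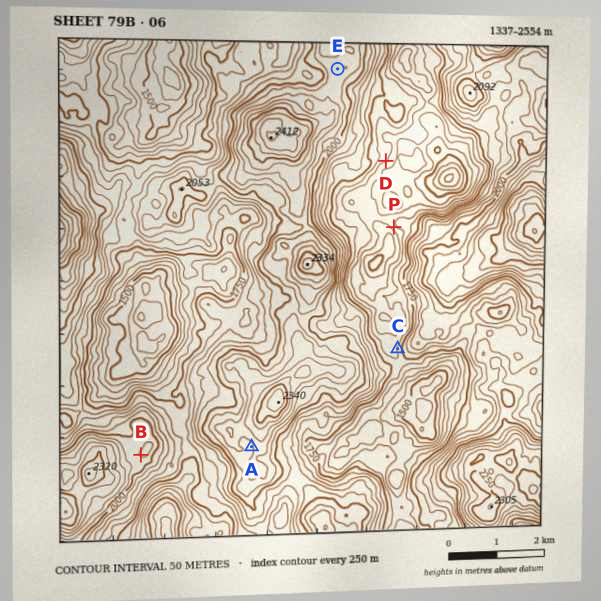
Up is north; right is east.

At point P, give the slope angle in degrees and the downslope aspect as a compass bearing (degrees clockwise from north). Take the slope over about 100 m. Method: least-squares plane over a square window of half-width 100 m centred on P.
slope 24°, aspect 230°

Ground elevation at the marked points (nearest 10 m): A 2090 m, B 2060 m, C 1710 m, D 1660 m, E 2060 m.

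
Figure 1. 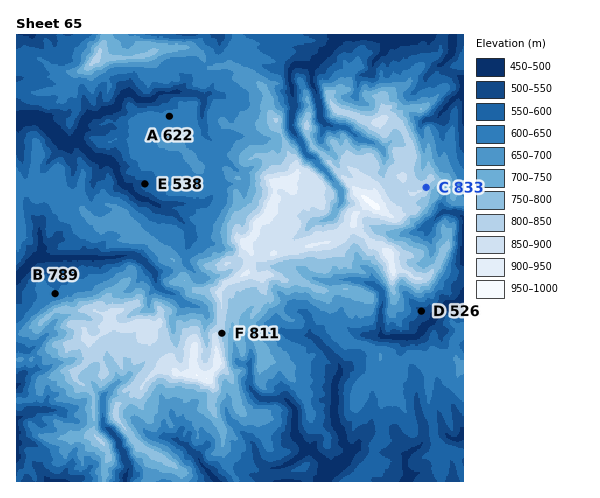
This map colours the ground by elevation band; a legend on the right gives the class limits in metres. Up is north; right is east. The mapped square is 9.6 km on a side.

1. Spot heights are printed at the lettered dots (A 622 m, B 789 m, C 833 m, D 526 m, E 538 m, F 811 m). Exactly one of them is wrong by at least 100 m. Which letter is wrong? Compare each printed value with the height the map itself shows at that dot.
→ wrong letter B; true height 614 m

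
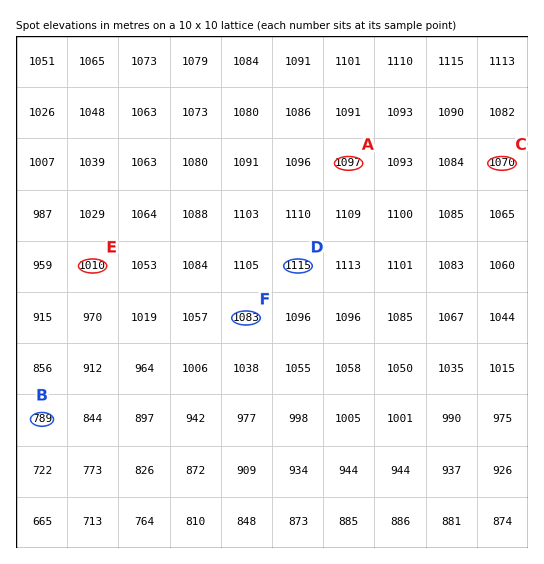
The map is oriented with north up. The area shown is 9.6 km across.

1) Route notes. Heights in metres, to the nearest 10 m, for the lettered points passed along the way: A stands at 1100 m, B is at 790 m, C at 1070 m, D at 1110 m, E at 1010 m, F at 1080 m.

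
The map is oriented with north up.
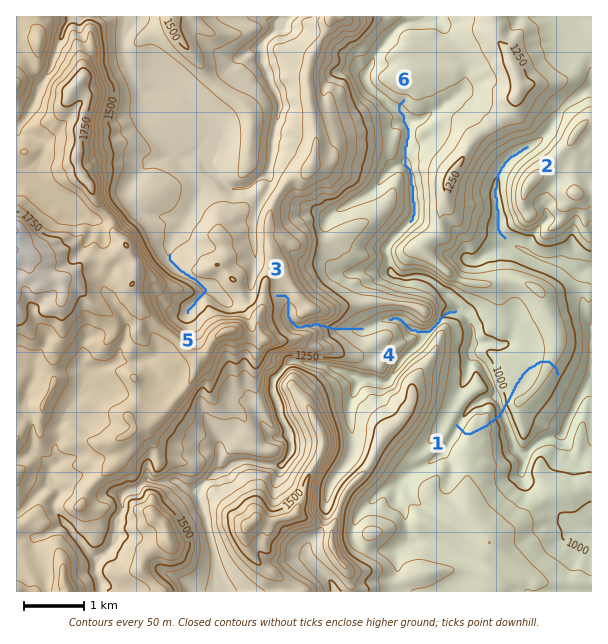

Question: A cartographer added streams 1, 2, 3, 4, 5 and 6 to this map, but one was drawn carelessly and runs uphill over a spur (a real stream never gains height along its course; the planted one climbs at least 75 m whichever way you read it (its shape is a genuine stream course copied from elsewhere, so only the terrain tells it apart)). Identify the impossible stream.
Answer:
1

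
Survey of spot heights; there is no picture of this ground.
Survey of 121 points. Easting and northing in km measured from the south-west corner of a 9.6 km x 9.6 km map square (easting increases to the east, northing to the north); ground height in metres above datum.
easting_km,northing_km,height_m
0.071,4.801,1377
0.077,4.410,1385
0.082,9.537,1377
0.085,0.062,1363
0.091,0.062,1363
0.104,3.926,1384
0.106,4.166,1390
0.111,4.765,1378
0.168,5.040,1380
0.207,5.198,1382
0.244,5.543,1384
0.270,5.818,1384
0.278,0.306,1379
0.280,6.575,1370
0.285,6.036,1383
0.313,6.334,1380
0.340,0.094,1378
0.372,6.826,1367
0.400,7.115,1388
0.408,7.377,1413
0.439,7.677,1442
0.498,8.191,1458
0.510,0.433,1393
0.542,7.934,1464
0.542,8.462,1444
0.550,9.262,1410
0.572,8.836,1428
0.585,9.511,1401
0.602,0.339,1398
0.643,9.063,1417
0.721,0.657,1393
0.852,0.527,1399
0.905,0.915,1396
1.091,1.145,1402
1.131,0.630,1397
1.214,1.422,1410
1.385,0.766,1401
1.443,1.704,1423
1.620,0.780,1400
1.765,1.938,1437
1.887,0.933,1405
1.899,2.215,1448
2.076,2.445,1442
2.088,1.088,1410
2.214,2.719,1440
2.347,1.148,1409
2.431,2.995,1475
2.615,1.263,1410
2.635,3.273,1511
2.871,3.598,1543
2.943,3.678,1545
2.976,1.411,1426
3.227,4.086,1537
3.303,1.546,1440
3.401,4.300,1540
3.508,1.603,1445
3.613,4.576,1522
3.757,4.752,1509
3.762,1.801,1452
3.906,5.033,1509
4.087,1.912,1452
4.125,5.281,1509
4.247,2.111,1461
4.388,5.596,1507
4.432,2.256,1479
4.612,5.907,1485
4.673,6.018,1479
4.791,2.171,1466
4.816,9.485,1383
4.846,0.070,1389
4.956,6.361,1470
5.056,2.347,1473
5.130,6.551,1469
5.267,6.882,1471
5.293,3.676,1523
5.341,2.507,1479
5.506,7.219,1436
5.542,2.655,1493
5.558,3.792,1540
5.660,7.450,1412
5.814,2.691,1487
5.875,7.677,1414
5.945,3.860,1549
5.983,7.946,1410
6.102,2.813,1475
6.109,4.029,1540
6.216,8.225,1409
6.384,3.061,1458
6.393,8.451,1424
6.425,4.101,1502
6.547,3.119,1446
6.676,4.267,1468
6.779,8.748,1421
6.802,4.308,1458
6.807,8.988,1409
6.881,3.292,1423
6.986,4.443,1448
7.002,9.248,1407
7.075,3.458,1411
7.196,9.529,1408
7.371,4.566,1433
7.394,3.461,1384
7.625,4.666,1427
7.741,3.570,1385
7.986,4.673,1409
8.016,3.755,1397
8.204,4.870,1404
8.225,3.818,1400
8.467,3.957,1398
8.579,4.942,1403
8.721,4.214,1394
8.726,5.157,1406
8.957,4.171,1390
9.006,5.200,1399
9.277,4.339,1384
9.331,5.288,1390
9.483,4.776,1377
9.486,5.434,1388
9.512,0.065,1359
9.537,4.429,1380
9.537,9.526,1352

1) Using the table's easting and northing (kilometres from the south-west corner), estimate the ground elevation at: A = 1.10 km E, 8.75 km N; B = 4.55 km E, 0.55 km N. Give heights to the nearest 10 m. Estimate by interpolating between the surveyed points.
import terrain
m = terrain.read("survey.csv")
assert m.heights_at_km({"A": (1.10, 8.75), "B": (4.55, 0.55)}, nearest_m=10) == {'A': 1420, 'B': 1390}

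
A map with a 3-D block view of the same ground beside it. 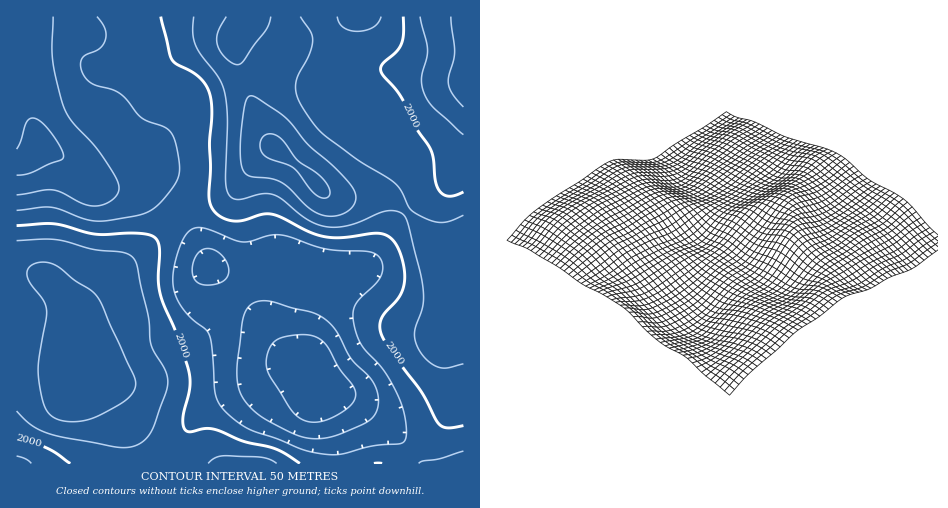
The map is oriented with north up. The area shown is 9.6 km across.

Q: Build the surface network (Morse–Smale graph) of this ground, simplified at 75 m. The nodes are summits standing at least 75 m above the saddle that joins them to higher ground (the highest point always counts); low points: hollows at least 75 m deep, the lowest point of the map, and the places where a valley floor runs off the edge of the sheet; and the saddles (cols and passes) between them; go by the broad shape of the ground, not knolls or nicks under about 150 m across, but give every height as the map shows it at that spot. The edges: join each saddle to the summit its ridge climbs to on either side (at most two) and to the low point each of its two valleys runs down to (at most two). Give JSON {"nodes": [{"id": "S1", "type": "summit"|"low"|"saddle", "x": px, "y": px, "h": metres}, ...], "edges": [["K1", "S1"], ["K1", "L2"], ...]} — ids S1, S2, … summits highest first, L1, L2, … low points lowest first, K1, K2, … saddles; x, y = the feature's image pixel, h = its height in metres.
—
{"nodes": [
{"id": "S1", "type": "summit", "x": 274, "y": 148, "h": 2161},
{"id": "S2", "type": "summit", "x": 76, "y": 362, "h": 2145},
{"id": "L1", "type": "low", "x": 318, "y": 384, "h": 1804},
{"id": "L2", "type": "low", "x": 36, "y": 146, "h": 1836},
{"id": "L3", "type": "low", "x": 463, "y": 83, "h": 1881},
{"id": "L4", "type": "low", "x": 17, "y": 463, "h": 1934},
{"id": "K1", "type": "saddle", "x": 244, "y": 80, "h": 2094},
{"id": "K2", "type": "saddle", "x": 407, "y": 211, "h": 2051},
{"id": "K3", "type": "saddle", "x": 134, "y": 463, "h": 2026},
{"id": "K4", "type": "saddle", "x": 183, "y": 210, "h": 1970}],
"edges": [["K1", "S1"], ["K1", "L2"], ["K1", "L3"], ["K2", "S1"], ["K2", "L1"], ["K2", "L3"], ["K3", "S2"], ["K3", "L1"], ["K3", "L4"], ["K4", "S1"], ["K4", "S2"], ["K4", "L1"], ["K4", "L2"]]}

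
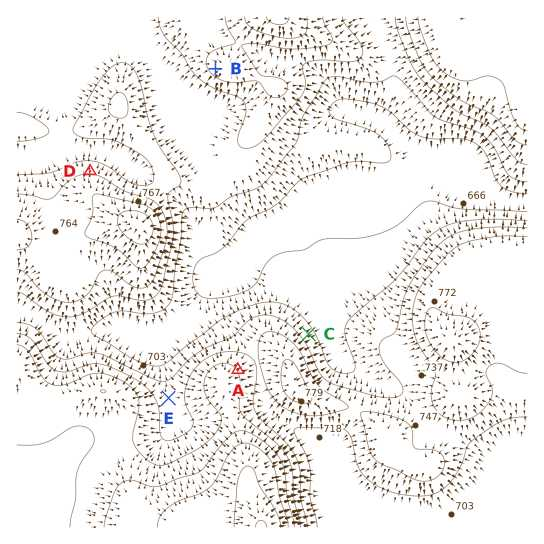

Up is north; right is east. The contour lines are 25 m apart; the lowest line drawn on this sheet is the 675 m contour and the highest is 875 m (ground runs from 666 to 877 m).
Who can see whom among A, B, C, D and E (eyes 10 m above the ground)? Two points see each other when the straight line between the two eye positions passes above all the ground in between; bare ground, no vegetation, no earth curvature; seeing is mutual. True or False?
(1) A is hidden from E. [True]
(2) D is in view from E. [False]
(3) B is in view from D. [True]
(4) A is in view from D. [False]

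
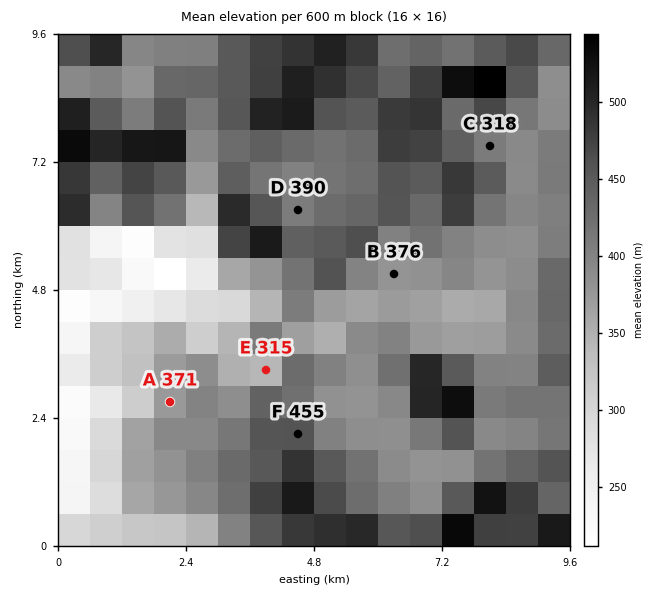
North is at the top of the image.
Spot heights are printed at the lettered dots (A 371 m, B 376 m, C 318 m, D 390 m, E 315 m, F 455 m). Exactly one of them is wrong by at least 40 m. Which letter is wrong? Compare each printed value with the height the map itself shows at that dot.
C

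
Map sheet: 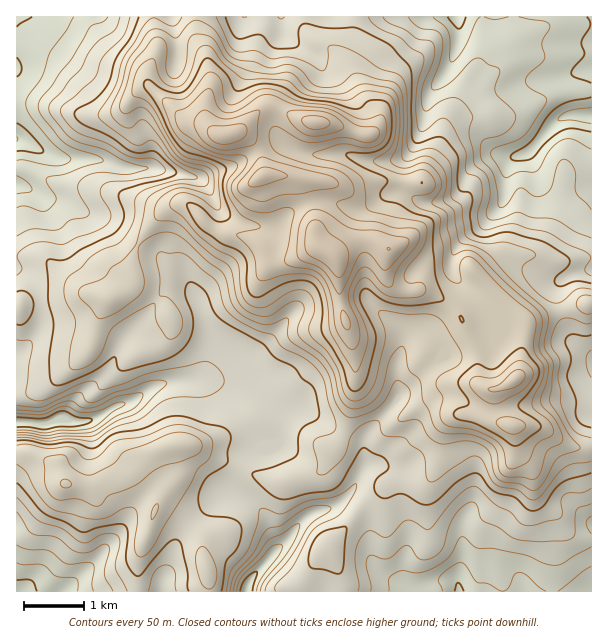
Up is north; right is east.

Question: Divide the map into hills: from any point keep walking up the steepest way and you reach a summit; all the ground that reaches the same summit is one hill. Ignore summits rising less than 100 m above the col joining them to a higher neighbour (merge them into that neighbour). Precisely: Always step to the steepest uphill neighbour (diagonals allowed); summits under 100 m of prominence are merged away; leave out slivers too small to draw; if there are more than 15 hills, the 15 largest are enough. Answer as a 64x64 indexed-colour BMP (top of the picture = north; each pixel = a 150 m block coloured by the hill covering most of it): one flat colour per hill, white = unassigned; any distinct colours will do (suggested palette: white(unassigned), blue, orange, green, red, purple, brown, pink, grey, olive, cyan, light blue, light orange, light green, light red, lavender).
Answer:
<image width="64" height="64" href="data:image/bmp;base64,Qk12CAAAAAAAAHYAAAAoAAAAQAAAAEAAAAABAAQAAAAAAAAIAAATCwAAEwsAABAAAAAAAAAA////ALR3HwAOf/8ALKAsACgn1gC9Z5QAS1aMAMJ34wB/f38AIr28AM++FwDox64AeLv/AIrfmACWmP8A1bDFADMzMzMzMzMzMzMzMzMREREREREREREiERIiIiIiIiIiMzMzMzMzMzMzMzMzMxEREREREREREiIiIiIiIiIiIiIzMzMzMzMzMzMzMzMzMRERERERERESIiIiIiIiIiIiIjMzMzMzMzMzMzMzMzMzERERERERERIiIiIiIiIiIiIiMzMzMzMzMzMzMzMzMzMxEREREREREiIiIiIiIiIiIiIzMzMzMzMzMzMzMzMzMzERERERERERIiIiIiIiIiIiIjMzMzMzMzMzMzMzMzMzEREREREREREiIiIiIiIiIiIiMzMzMzMzMzMzMzMzMzMREREREREREiIiIiIiIiIiIiIzMzMzMzMzMzMzMzMzMxERERERERESIiIiIiIiIiIiIjMzMzMzMzMzMzMzMzMxERERERERERIiIiIiIiIiIiIiMzMzMzMzMzMzMzMzMREREREREREREiIiIiIiIiIiIiIzMzMzMzMzMzMzMzMREREREREREREiIiIiIiIiIiIiIjMzMzMzMzMzMzMzMxERERERERERESIiIiIiIiIiIiIiMzMzMzMzMzMzMzMzMRERERERERESIiIiIiIiIiIiIiIzMzMzMzMzMzMzMzMxEREREREREiIiIiIiIiIiIiIiIjMzMzMzMzMzMzMzMzMRERERERESIiIiIiIiIiIiIiIiMzMzMzMzMzMzMzMzMzERERERERIiIiIiIiIiIiIiIiIzMzMzMzMzMzMzMzMzEREREREREiIiIiIiIiIiIiIiIjMzMzMzMzMzMzMzMzMRERERERERIiIiIiIiIiIiIiIiERERERMzMzMzMzMzMRERERERERESIiIiIiIiIiIiIiIRERERERMzMzMzMzMxEREREREREREiIiIiIiIiIiIiIhERERERERMzMzMzMxERERERERERESIiIiIiIiIiIiIiERERERERERMzMzMxEREREREREREREiIiIiIiIiIiIiIRERERERERERERERERERERERERERERIiIiIiIiIiIiIhERERERERERERERERERERERERERERESIiIiIiIiIiIiERERERERERERERERERERERERERERERESIiIiIiIiIiIRERERERERERERERERERERERERERERERERIiIiIiIiIhERERERERERERERERERERERERERERERERERIiIiIiIRERERERERERERERERERERERERERERERERERESIiIiIhERERERERERERERERERERERERERERERERERERIiIiIhEREREREREREREREREREREREREREREREREREREiIiIiEREREREREREREREREREREREREREREREREREREREiIiERERERERERERERERERERERERERERERERERERERERIiIREREREREREREREREREREREREREREREREREREREREiIhERERERERERERERERERERERERERERERERERERERERERERERERERERERERERERERERERERERERERERERERERERERERERERERERERERERERERERERERERERERERERERERERERERERERERERERERERERERERERERERERERERERERERERERERERERERERERERERERERERERERERERERERERERERERERERERERERERERERERERERERERERERERERERERERERERERERERERERERERERERERERERERERERERERERERERERERERERERERERERERERERERERERERERERERERERERERERERERERERERERERERERERERERERERERERERERERERERERERERERERERERERERERERERERERERERERERERERERERERERERERERERERERERERERERERERERERERERERERERERERERERERERERERERERERERERERERERERERERERERERERERERERERERERERERERERERERERERERERERERERERERERERERERERERERERERERERERERERERERERERERERERERERERERERERERERERERERERERERERERERERERERERERERERERERERERERERERERERERERERERERERERERERERERERERERERERERERERERERERERERERERERERERERERERERERERERERERERERERERERERERERERERERERERERERERERERERERERERERERERERERERERERERERERERERERERERERERERERERERERERERERERERERERERERERERERERERERERERERERERERERERERERERERERERERERERERERERERERERERERERERERERERERERERERERERERERERERERERERERERERERERERERERERERERERERERERERERERERERERERERERERERERERERERERERERERERERERERERERERERERERERERERERERERERERERERERERERERERERERERERERERERERERERERERERERERERERERERERERERERERERERERERERERERERERERERERERERERERERERERERERERERERERERERERERERERERERERERERERERERERERERERERERERERERERERERERERERERERERERERERERERERERERERERERERERERERERERERERERERERERERER"/>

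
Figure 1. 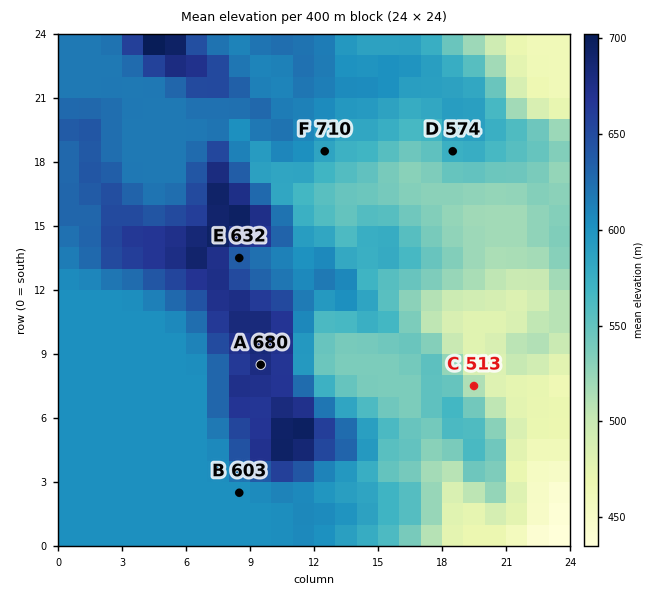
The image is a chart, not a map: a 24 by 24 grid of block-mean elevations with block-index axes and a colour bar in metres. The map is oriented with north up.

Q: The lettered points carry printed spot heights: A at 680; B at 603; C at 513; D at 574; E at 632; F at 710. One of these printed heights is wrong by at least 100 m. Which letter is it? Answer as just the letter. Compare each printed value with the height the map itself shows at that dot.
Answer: F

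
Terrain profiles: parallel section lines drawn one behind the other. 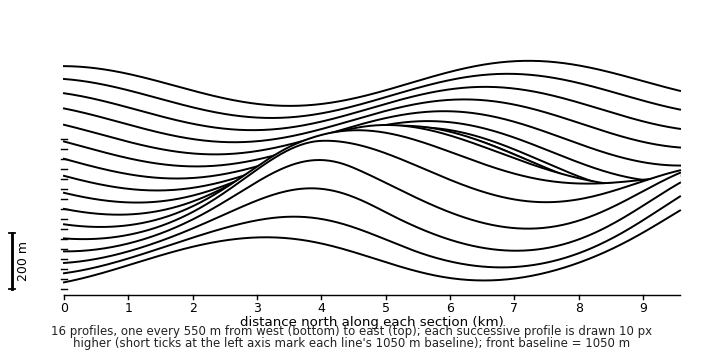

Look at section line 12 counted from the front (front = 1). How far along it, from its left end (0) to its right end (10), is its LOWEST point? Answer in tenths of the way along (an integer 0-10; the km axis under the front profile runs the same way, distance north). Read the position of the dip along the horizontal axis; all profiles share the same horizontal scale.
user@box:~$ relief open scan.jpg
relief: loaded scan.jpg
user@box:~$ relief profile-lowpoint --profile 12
10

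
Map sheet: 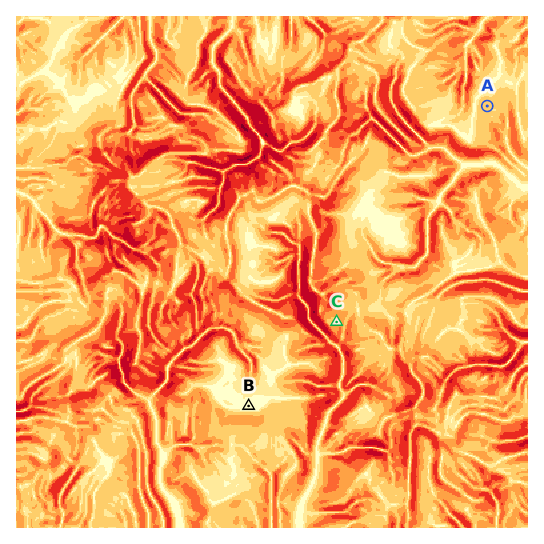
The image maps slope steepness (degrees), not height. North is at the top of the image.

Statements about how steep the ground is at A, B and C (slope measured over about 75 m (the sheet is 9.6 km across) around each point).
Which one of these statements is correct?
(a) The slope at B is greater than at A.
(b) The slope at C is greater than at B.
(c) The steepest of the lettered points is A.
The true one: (b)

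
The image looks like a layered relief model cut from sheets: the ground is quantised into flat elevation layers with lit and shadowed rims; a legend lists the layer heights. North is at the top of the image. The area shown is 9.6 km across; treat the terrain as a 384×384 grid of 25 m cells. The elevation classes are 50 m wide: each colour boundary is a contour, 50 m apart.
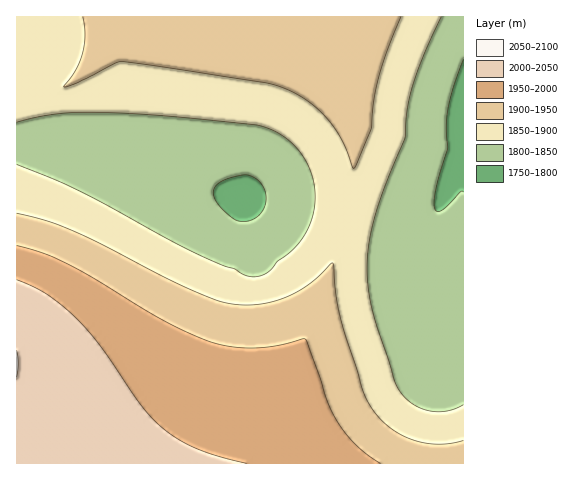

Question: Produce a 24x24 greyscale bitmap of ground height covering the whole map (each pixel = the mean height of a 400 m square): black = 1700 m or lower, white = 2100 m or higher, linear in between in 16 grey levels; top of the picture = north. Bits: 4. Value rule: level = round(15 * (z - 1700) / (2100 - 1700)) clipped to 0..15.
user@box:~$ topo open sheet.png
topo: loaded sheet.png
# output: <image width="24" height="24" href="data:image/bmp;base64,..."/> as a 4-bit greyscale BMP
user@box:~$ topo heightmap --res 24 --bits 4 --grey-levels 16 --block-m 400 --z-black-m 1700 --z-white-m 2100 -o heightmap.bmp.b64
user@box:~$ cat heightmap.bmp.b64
<image width="24" height="24" href="data:image/bmp;base64,Qk2WAQAAAAAAAHYAAAAoAAAAGAAAABgAAAABAAQAAAAAACABAAATCwAAEwsAABAAAAAAAAAAAAAAABEREQAiIiIAMzMzAERERABVVVUAZmZmAHd3dwCIiIgAmZmZAKqqqgC7u7sAzMzMAN3d3QDu7u4A////AMzMzLu7u7u7qqmYiMzMzLu7u7u6qpiHd9zMy7u7u7u6qYd2ZtzMy7u7u7uqmYdlVd3My7u7qqqqmHZVRd3Mu7uqqqqqmHZVRdzMu6qqmZmZmHZURdzLuqqZmIiZh2VURcy7qpmYiIiIh2VERbu6qZiHd2d3h2VERbqpmId2ZlVnd2VERZmYh3ZmVVVWd2VERIiHdmZVRERWZ2VERHd2ZlVURERFZ2VURGZmVVRERERFZ3ZURGZVVVRERERVZ3ZURFVVVVREREVWZ3dlRFVVVVVVVVVmeIdlRGZlVVZmZmZneIdlRHdmZmZmZ3d3iIdlRHd3d3d3d3iIiYdlVGd4iIiIiIiImYh2VGd3iIiIiZmZmZh2VGd3iJmZmZmZmZh3ZQ=="/>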